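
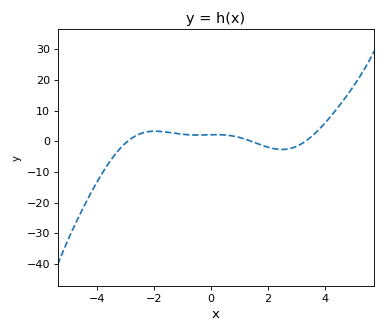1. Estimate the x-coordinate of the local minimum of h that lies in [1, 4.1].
2.4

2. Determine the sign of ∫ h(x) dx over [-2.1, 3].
positive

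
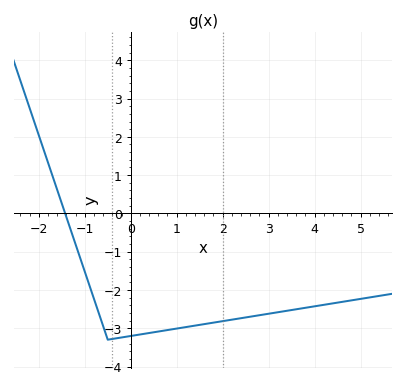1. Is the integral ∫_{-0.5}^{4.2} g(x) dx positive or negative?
negative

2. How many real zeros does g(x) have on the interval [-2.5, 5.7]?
1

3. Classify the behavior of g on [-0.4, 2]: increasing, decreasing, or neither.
increasing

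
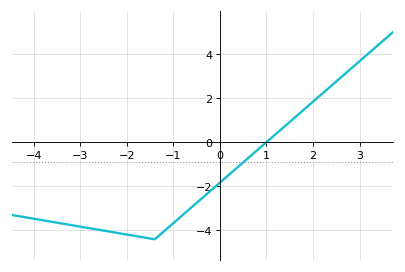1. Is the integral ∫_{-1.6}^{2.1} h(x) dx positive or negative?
negative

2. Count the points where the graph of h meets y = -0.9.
1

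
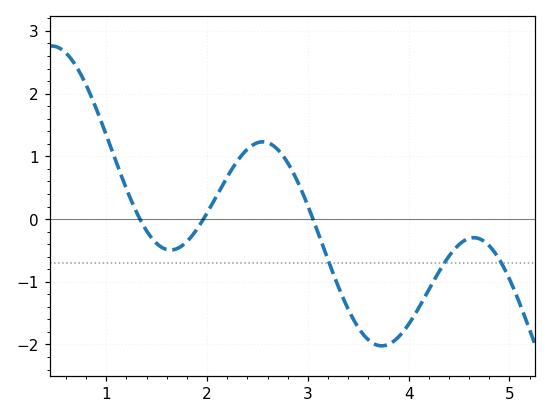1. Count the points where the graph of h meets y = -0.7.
3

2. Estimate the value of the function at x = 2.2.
0.7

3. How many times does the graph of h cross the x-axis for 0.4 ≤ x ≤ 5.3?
3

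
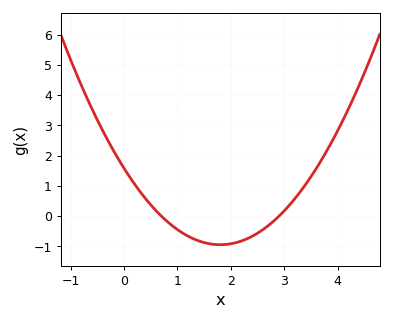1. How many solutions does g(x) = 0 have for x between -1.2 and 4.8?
2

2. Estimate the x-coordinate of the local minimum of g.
1.8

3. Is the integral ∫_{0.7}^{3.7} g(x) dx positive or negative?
negative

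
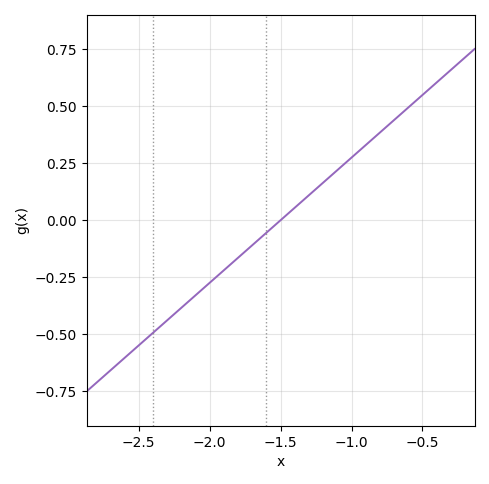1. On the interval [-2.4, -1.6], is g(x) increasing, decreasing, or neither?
increasing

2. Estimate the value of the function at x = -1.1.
0.22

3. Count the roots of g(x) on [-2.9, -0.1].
1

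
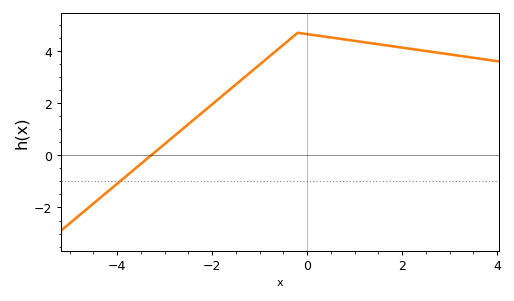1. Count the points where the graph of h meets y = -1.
1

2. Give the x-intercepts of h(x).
-3.2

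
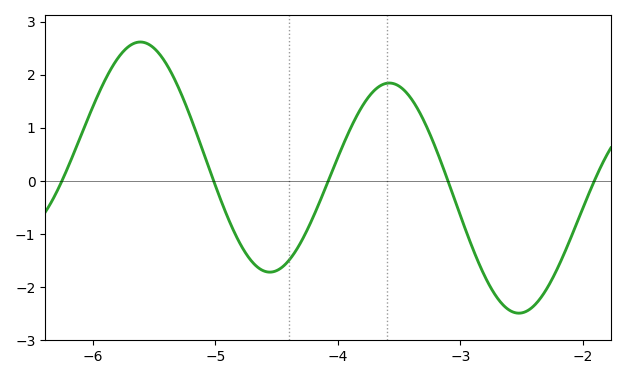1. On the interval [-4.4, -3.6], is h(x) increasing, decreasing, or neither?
increasing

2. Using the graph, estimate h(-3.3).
1.15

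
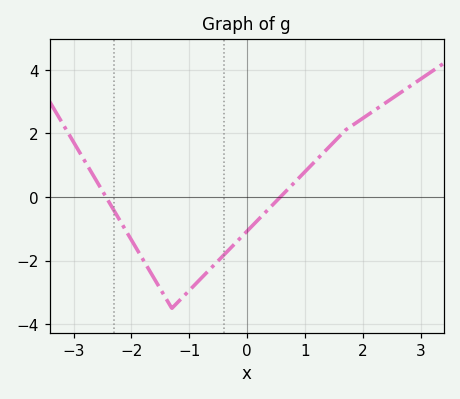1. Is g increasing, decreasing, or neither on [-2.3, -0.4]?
neither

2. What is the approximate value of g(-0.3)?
-1.63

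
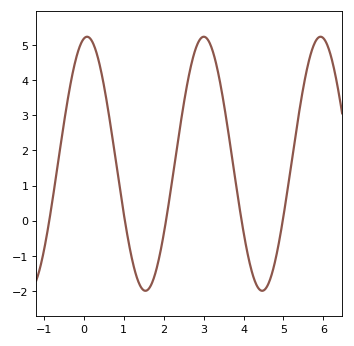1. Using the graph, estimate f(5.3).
2.4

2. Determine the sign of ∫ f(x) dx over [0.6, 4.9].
positive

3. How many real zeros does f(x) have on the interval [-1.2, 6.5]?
5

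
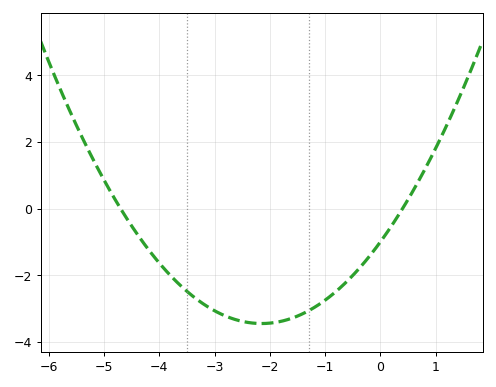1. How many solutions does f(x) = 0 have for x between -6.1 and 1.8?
2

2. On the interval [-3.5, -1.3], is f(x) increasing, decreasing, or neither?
neither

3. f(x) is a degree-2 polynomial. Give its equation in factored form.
y = 0.53(x + 4.7)(x - 0.4)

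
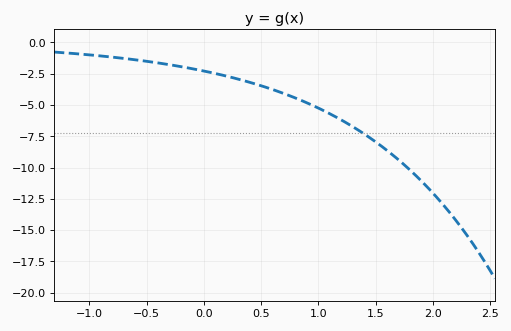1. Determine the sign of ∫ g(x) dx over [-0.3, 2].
negative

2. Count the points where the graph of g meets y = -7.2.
1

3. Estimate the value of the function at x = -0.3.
-1.78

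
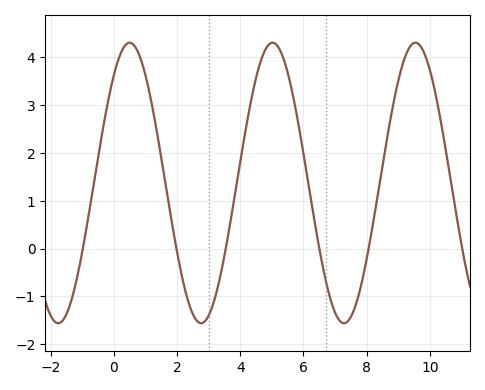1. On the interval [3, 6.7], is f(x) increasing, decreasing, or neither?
neither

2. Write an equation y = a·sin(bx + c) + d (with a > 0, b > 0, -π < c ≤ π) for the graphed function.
y = 2.93sin(1.39x + 0.872) + 1.37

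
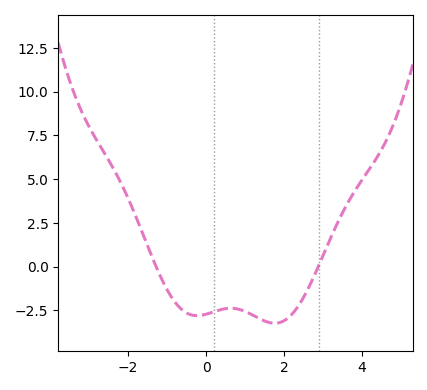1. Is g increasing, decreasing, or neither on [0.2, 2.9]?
neither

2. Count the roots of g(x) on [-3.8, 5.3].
2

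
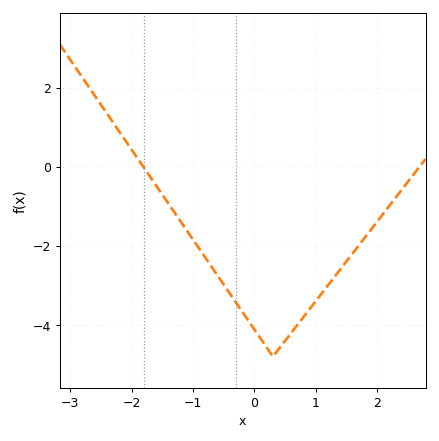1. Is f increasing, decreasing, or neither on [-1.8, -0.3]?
decreasing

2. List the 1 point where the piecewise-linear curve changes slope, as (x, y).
(0.3, -4.8)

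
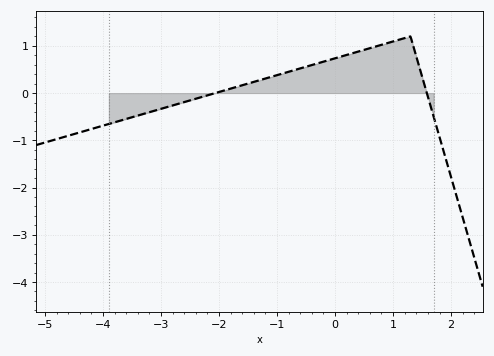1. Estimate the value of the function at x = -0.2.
0.665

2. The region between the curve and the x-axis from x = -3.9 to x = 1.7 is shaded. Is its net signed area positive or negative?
positive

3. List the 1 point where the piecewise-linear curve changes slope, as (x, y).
(1.3, 1.2)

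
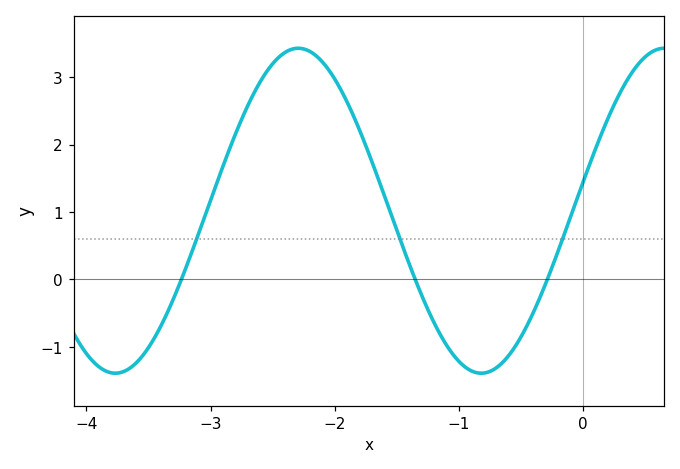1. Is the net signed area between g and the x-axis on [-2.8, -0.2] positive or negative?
positive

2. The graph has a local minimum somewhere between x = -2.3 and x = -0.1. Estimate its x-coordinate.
-0.8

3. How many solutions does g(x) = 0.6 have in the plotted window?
3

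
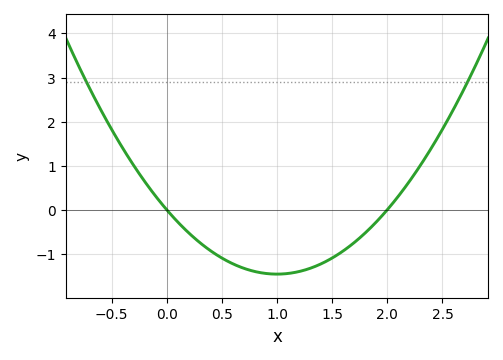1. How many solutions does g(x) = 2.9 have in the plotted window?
2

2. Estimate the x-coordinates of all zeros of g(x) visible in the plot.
0, 2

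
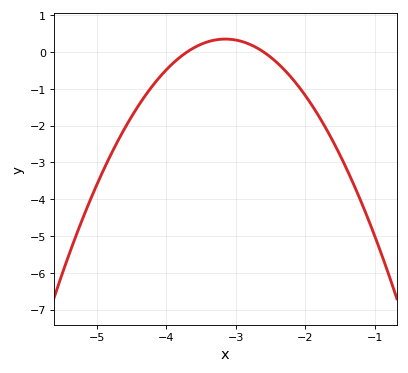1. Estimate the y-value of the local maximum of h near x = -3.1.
0.4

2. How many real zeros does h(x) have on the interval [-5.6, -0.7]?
2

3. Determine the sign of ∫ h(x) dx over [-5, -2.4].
negative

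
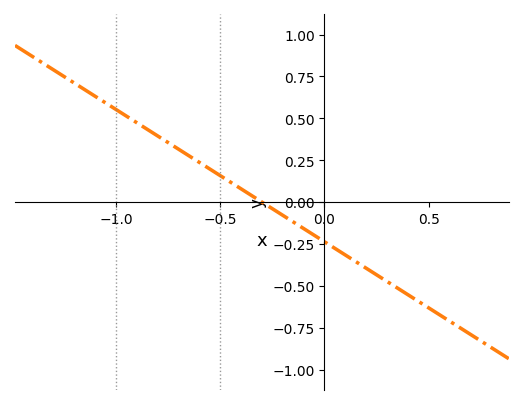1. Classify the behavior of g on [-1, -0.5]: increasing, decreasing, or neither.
decreasing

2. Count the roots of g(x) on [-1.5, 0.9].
1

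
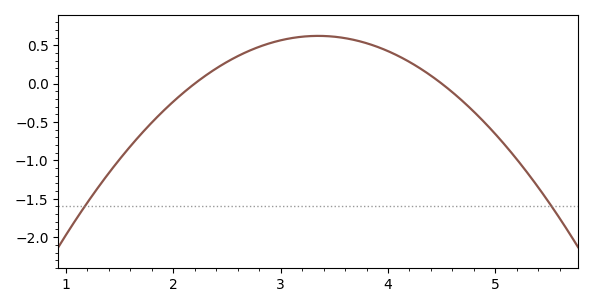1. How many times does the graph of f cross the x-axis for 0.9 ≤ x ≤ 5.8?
2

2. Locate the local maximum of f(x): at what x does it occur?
3.4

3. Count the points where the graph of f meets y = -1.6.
2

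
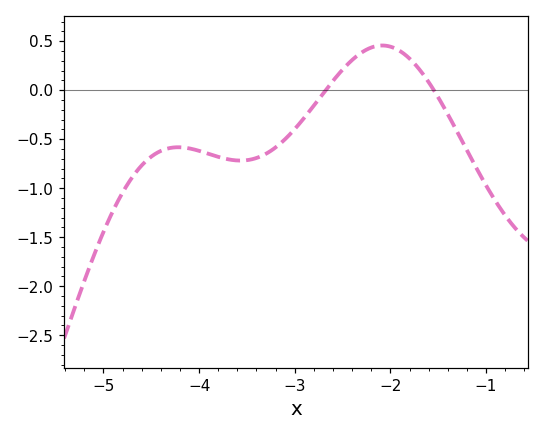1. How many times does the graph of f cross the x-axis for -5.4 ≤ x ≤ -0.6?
2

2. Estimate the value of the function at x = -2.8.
-0.156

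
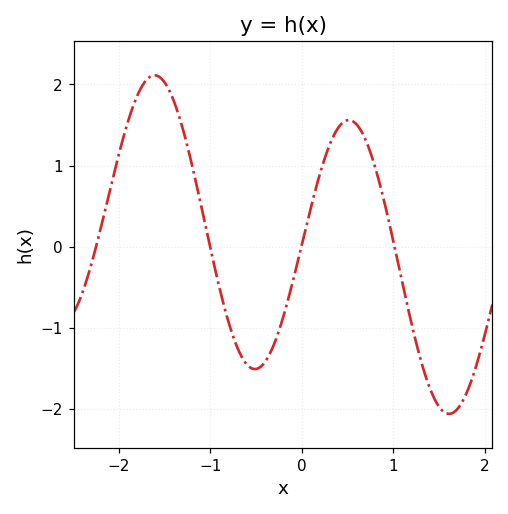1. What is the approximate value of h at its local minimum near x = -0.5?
-1.51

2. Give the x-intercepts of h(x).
-2.25, -1, -0.006, 1.01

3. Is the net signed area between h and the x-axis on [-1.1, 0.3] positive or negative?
negative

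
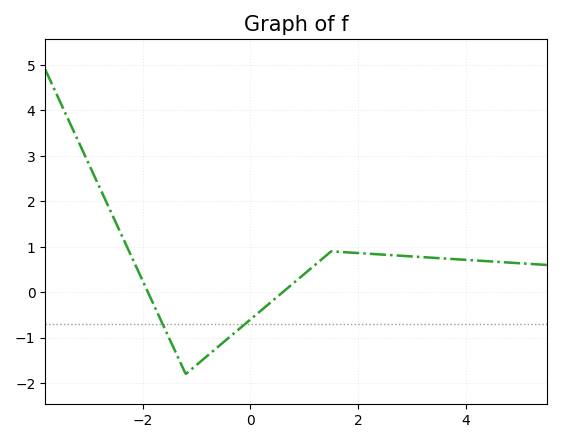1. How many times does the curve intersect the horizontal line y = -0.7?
2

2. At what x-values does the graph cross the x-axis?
-1.9, 0.6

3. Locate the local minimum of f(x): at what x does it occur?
-1.2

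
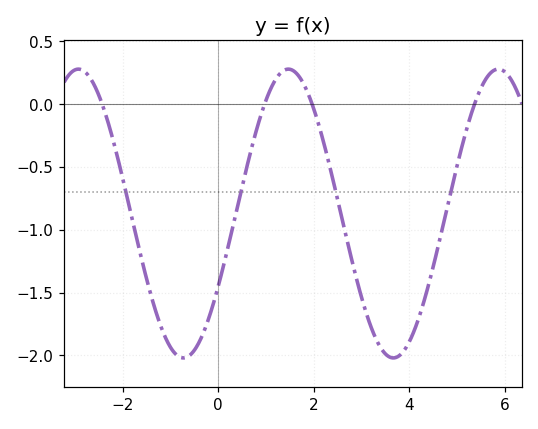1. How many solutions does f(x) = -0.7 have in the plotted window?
4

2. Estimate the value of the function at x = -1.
-1.95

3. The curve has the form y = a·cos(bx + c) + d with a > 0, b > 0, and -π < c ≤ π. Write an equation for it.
y = 1.15cos(1.4x - 2.1) - 0.87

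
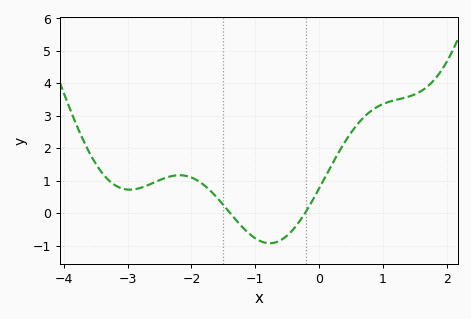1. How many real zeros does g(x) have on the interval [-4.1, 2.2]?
2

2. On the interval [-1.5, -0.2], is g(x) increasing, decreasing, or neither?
neither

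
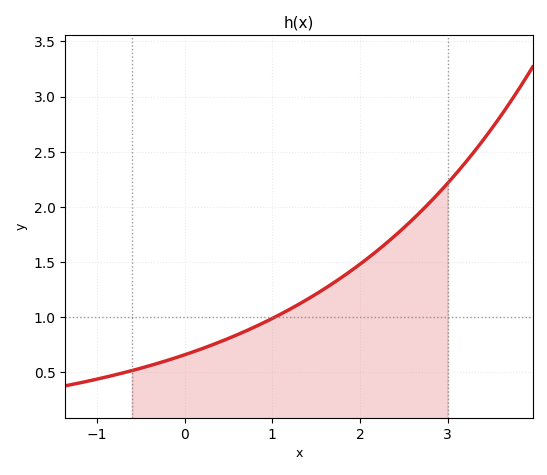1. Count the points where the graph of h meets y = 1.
1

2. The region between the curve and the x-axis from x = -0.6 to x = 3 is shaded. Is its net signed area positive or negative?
positive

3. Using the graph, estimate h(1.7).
1.31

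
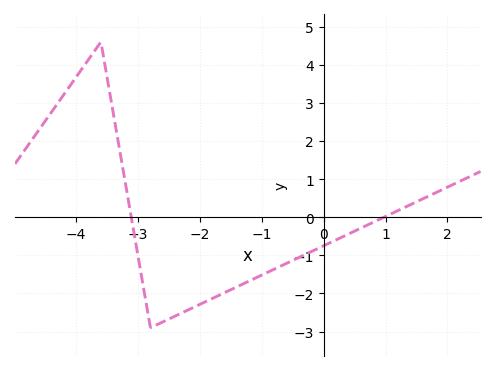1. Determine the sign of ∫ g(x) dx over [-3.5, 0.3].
negative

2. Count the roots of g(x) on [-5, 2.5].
2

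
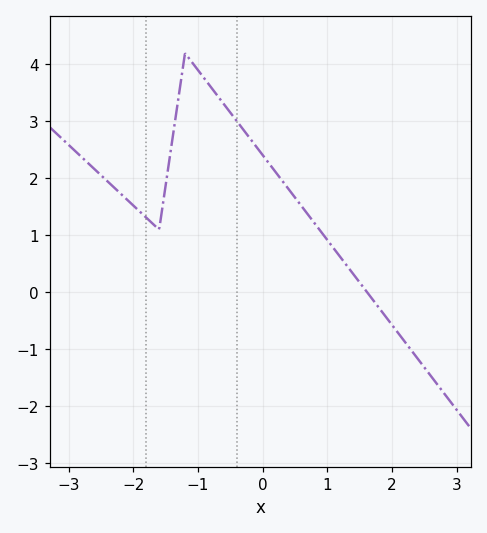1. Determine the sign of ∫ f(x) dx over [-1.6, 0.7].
positive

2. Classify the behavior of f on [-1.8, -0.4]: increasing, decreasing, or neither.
neither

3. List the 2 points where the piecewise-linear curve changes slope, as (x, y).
(-1.6, 1.1); (-1.2, 4.2)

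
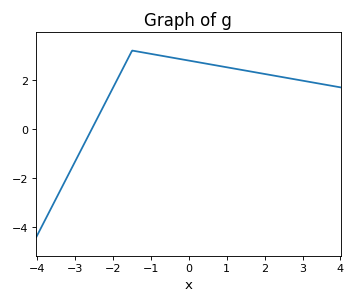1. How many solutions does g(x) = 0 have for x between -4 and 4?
1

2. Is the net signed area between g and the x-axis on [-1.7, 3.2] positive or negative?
positive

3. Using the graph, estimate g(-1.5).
3.2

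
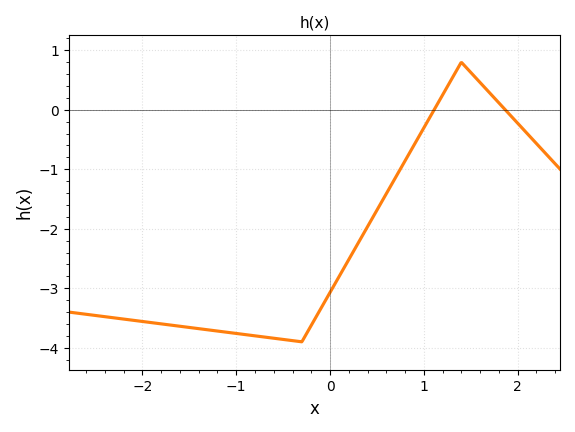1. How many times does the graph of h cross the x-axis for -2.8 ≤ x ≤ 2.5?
2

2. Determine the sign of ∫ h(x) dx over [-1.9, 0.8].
negative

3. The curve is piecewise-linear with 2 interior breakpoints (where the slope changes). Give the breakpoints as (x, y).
(-0.3, -3.9); (1.4, 0.8)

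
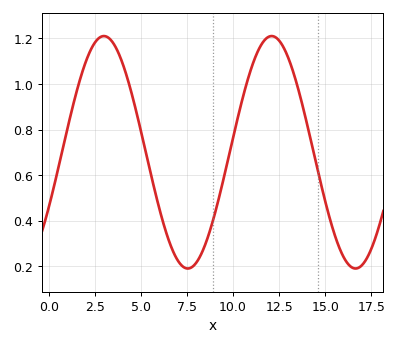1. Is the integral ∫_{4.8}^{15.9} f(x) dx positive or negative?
positive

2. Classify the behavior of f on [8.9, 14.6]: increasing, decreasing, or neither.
neither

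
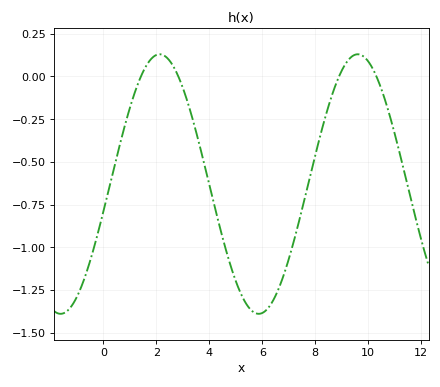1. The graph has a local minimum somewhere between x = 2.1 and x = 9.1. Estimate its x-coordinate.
5.8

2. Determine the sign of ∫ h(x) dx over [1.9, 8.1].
negative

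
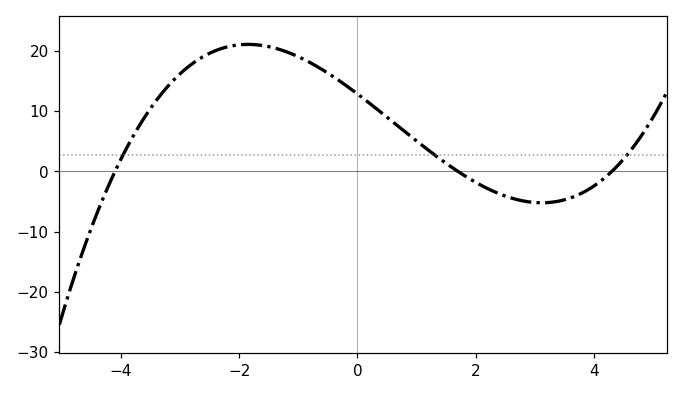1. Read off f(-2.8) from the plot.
18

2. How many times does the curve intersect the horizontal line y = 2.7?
3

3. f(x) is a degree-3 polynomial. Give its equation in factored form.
y = 0.43(x + 4.1)(x - 1.7)(x - 4.3)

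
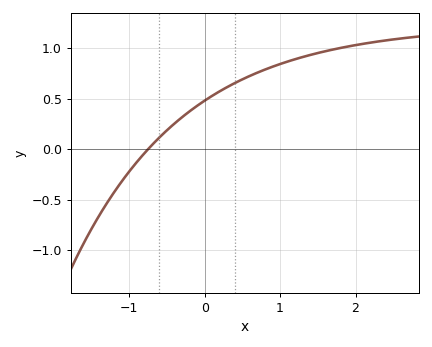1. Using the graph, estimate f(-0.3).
0.3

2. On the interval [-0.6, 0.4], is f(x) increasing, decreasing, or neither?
increasing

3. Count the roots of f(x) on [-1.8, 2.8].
1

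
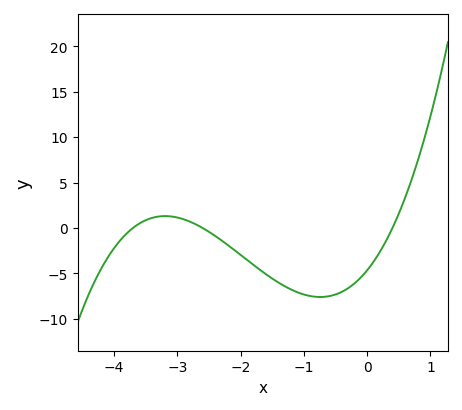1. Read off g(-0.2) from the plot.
-6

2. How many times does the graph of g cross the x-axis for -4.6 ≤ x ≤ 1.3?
3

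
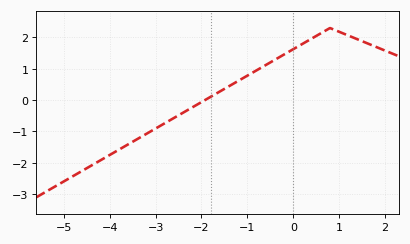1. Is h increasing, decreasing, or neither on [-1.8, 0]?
increasing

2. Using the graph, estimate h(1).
2.2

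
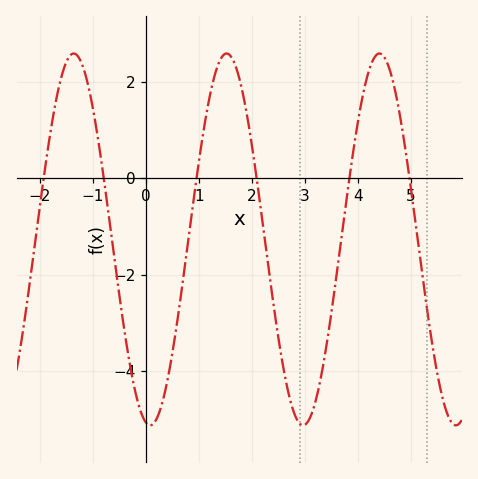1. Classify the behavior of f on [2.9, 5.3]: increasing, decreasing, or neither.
neither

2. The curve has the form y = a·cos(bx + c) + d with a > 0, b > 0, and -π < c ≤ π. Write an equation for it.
y = 3.85cos(2.18x + 2.97) - 1.27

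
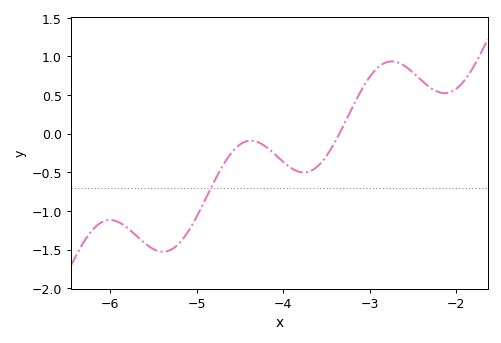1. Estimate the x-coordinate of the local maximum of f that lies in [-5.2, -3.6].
-4.38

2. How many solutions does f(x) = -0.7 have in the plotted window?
1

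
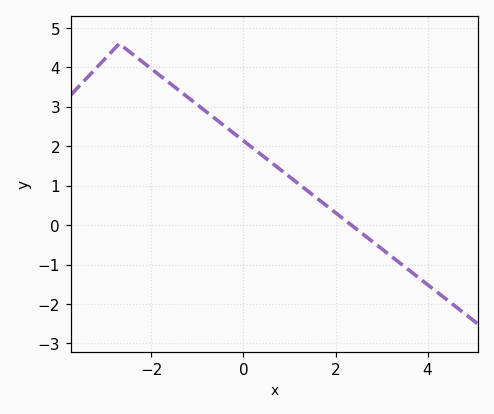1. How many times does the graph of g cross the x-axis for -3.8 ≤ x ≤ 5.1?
1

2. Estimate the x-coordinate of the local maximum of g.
-2.7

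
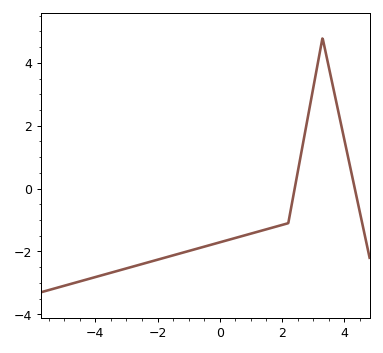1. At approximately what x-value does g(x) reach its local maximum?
3.4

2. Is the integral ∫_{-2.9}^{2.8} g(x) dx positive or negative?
negative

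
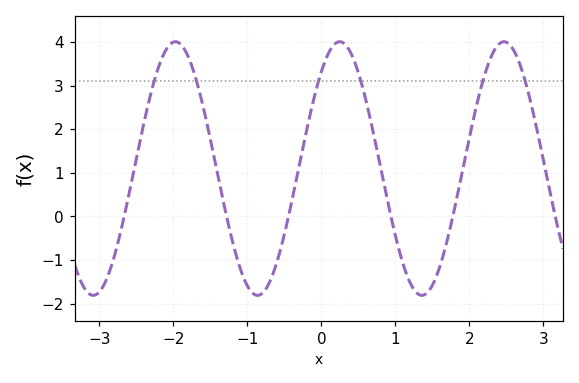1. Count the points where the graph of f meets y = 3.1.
6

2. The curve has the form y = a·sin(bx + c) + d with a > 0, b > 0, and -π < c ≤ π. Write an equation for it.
y = 2.91sin(2.8x + 0.87) + 1.1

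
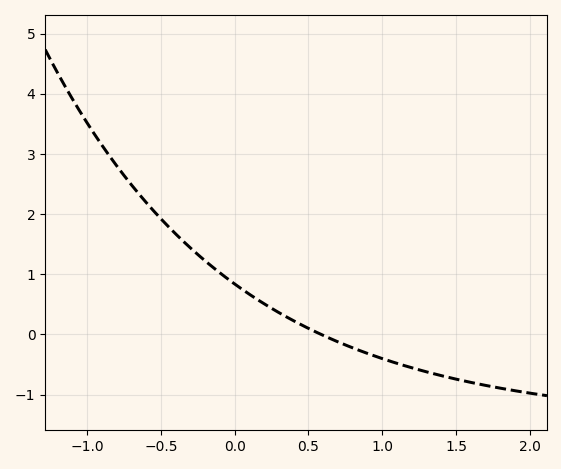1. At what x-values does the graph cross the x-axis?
0.6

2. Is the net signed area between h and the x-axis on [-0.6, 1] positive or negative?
positive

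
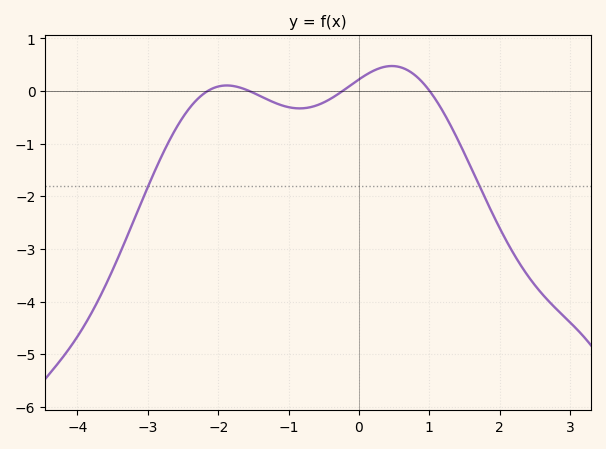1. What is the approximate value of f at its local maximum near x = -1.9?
0.1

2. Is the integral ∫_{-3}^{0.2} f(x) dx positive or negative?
negative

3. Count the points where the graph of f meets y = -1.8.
2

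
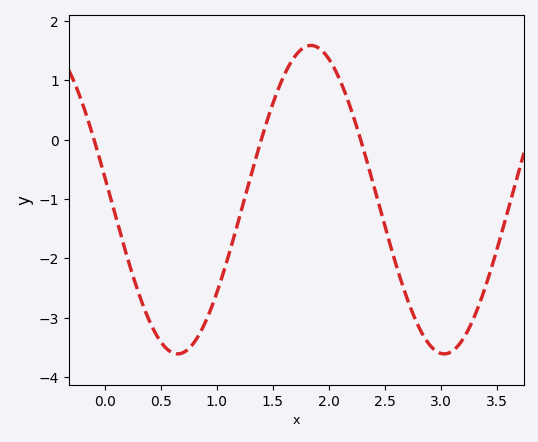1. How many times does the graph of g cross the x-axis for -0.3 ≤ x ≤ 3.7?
3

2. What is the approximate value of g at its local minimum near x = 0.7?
-3.6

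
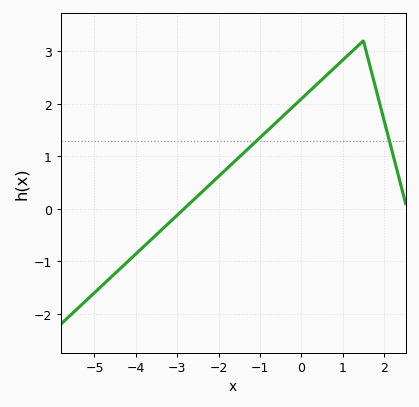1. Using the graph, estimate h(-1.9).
0.691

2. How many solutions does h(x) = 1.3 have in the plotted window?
2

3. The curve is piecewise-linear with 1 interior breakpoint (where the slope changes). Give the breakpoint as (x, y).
(1.5, 3.2)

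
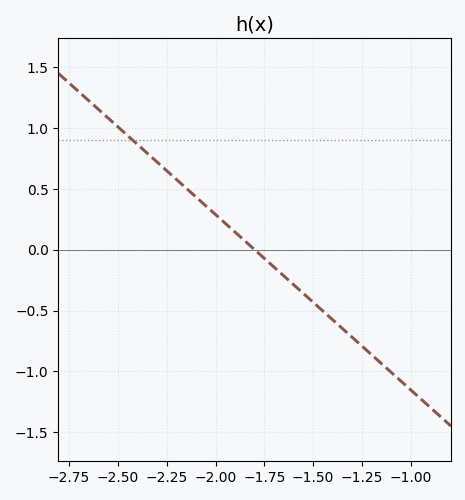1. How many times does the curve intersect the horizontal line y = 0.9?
1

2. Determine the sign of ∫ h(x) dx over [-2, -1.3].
negative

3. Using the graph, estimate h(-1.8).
0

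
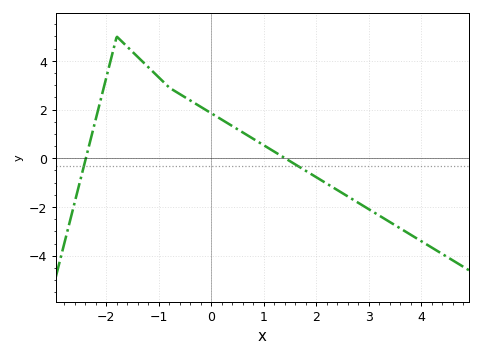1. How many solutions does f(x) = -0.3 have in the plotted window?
2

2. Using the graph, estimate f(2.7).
-1.7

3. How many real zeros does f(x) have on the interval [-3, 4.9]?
2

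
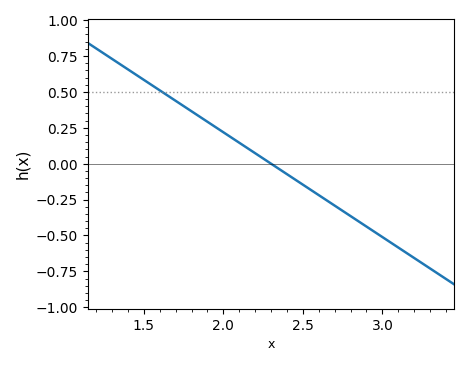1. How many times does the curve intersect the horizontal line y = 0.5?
1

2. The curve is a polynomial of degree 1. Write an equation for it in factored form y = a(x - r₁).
y = -0.73(x - 2.3)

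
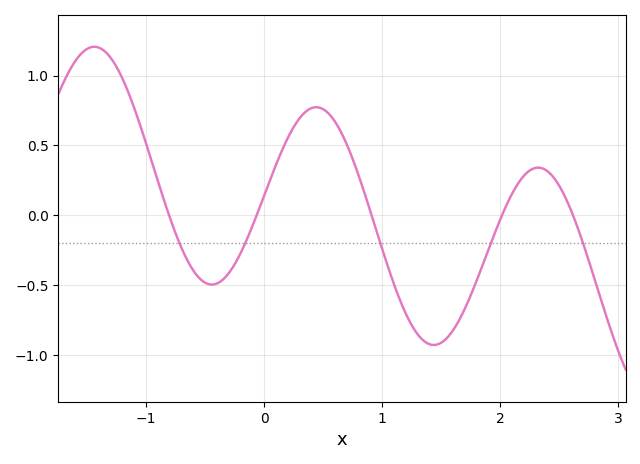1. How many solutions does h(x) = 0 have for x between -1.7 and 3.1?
5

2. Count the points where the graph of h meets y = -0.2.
5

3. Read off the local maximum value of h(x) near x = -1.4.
1.2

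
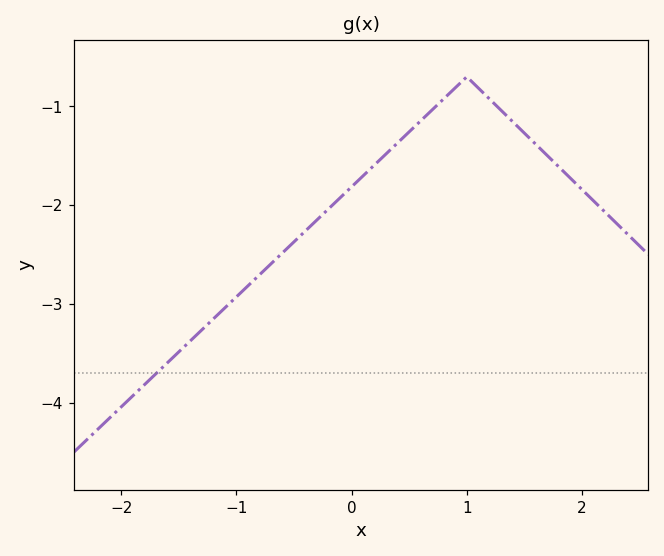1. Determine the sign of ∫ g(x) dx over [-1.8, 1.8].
negative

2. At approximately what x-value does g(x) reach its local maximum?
1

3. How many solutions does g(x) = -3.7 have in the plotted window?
1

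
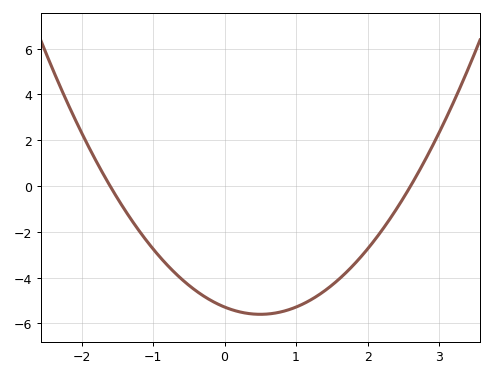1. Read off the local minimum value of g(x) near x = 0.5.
-5.6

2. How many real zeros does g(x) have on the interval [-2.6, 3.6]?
2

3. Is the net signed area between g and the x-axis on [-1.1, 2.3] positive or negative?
negative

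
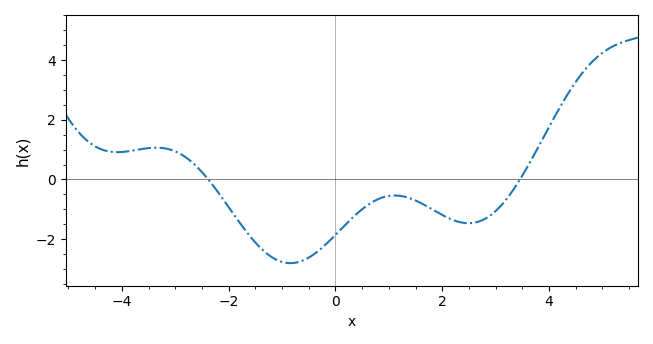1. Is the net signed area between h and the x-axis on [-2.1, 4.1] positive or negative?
negative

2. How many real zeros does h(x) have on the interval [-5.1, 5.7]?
2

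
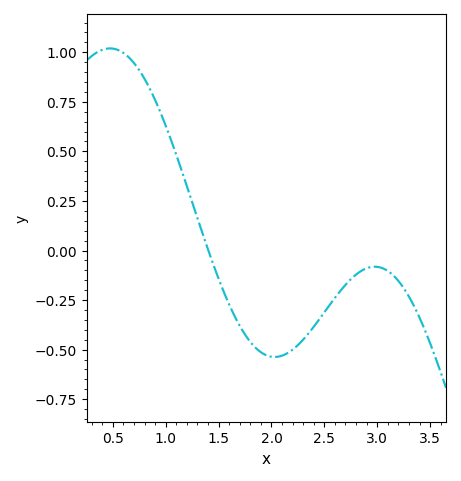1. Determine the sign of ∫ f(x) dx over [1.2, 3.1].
negative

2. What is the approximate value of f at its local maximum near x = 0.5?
1.02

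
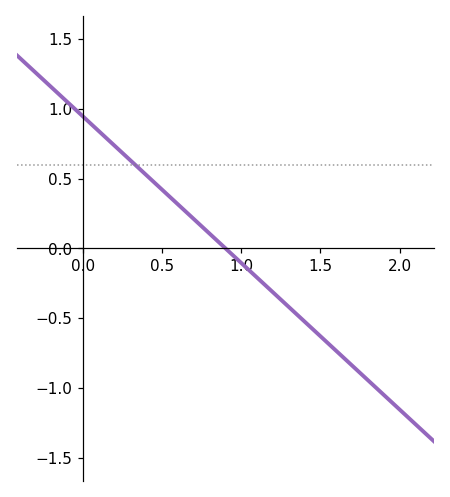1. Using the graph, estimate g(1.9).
-1.05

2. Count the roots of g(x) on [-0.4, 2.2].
1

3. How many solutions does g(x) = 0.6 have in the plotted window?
1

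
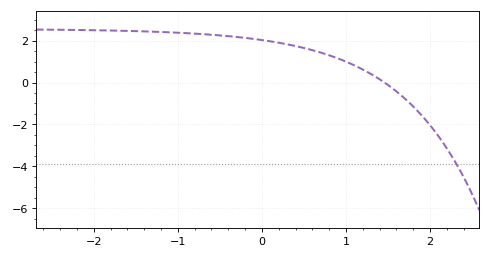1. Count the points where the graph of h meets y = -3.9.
1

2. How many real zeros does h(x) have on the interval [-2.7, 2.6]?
1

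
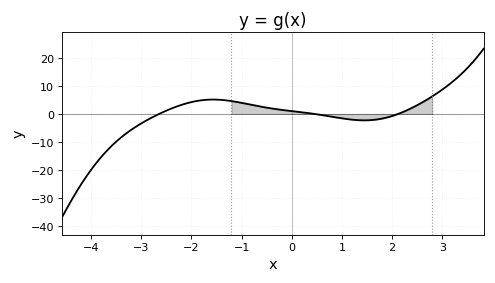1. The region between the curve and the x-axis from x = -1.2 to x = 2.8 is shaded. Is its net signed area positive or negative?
positive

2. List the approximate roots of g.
-2.64, 0.455, 2.12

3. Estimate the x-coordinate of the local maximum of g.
-1.56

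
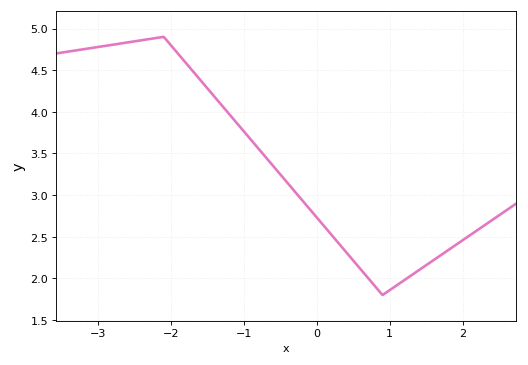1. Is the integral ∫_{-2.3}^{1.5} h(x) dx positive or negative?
positive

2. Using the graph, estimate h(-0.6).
3.35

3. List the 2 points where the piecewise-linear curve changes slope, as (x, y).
(-2.1, 4.9); (0.9, 1.8)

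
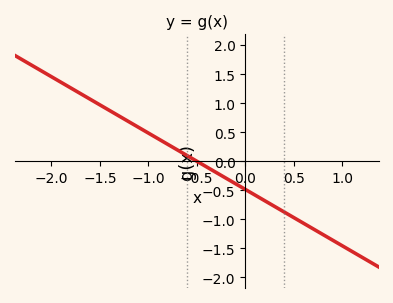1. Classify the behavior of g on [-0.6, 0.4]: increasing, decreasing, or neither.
decreasing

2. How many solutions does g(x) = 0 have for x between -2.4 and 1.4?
1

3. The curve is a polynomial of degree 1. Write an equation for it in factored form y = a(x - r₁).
y = -0.97(x + 0.5)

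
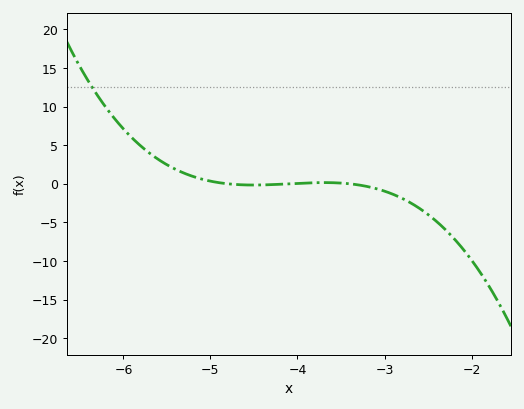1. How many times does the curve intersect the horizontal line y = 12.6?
1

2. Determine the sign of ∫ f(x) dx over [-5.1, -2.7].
negative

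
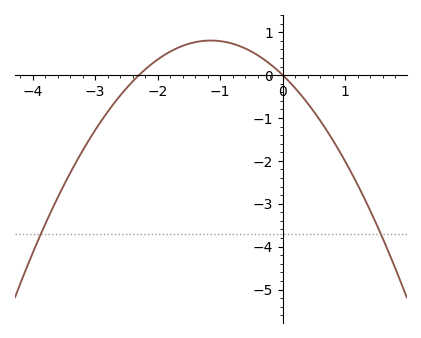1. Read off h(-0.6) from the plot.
0.6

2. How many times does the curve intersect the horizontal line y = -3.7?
2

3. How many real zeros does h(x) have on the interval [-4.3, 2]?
2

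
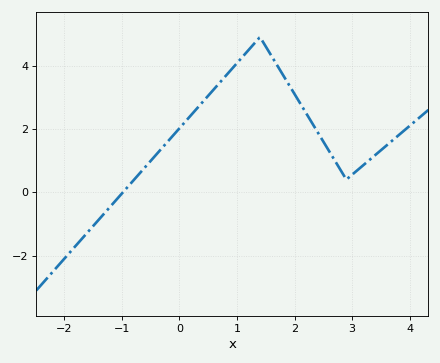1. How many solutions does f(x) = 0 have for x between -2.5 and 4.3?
1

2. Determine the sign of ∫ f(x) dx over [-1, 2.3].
positive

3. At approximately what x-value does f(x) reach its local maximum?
1.4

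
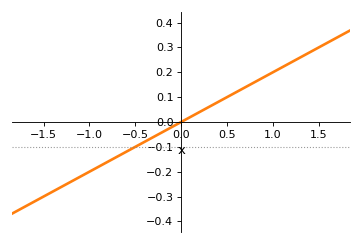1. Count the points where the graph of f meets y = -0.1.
1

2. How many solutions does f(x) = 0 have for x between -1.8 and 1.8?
1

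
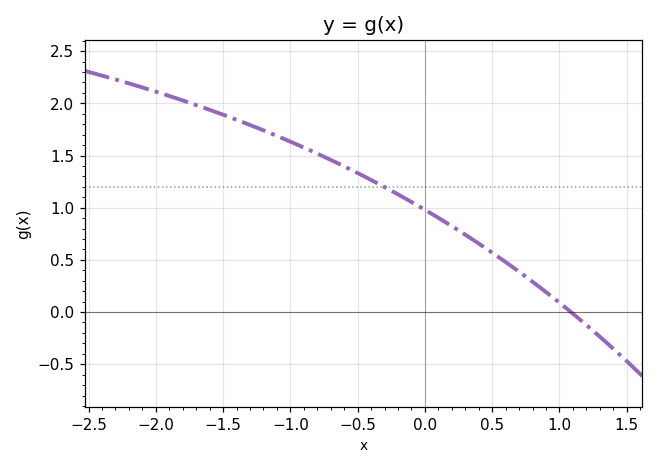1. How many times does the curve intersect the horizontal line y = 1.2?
1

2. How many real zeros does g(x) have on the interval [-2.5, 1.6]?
1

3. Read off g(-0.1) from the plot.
1.05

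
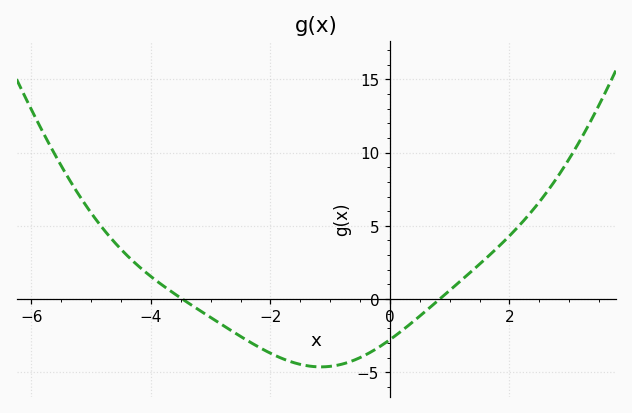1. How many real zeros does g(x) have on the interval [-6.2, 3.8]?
2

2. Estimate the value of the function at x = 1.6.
2.75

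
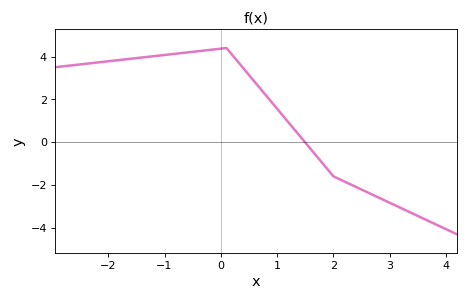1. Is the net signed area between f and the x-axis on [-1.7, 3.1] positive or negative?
positive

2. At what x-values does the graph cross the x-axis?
1.5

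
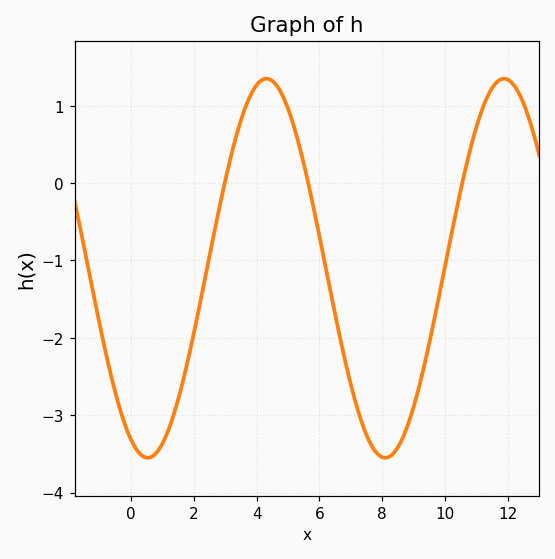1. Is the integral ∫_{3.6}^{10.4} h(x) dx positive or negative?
negative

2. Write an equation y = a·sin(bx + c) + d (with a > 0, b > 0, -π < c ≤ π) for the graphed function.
y = 2.45sin(0.83x - 2) - 1.1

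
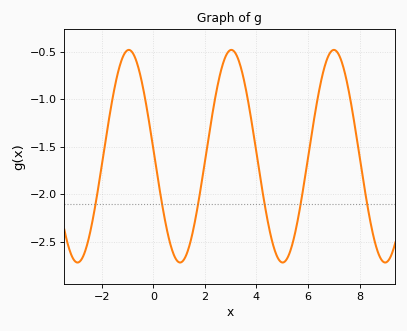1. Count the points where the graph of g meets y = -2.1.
6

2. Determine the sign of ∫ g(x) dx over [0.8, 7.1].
negative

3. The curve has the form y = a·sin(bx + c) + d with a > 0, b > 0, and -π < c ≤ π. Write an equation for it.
y = 1.12sin(1.58x + 3.07) - 1.6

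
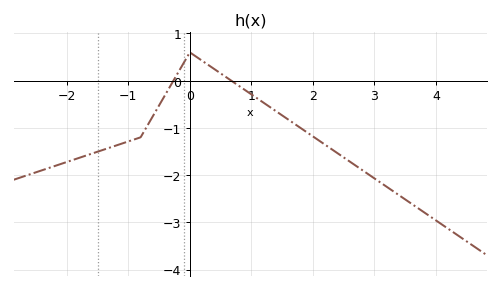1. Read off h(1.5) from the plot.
-0.7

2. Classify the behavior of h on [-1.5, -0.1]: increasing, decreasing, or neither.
increasing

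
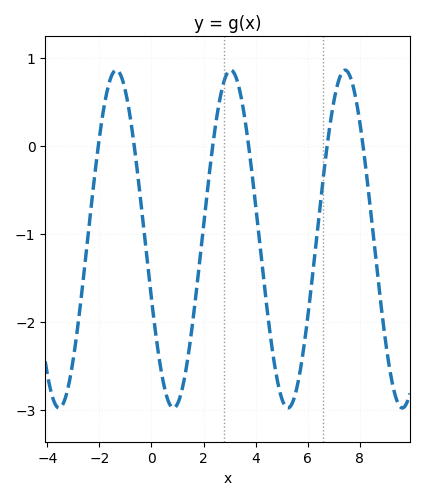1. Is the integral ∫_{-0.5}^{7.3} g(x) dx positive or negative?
negative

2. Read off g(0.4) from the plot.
-2.6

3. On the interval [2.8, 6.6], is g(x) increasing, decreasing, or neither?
neither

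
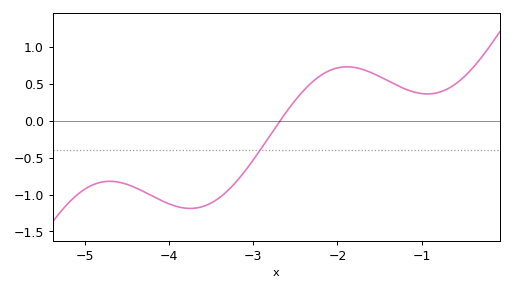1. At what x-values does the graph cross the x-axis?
-2.7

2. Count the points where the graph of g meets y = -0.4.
1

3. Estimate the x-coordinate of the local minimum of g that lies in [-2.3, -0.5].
-0.9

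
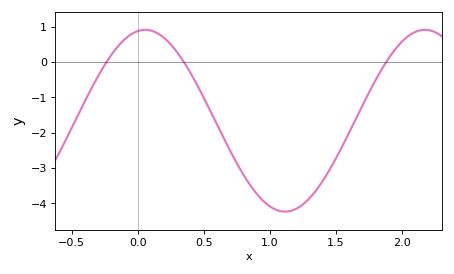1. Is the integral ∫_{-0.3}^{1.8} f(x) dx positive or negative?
negative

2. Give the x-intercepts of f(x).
-0.235, 0.349, 1.88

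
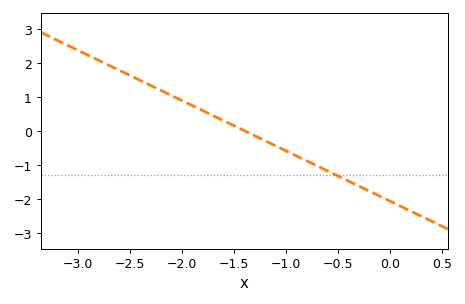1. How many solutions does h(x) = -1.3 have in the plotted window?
1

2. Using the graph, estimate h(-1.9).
0.74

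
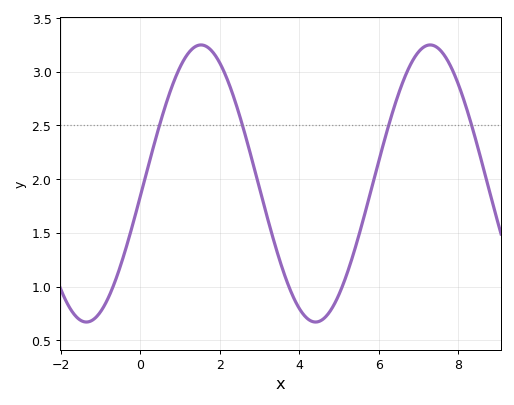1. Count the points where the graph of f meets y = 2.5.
4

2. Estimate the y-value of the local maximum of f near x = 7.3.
3.25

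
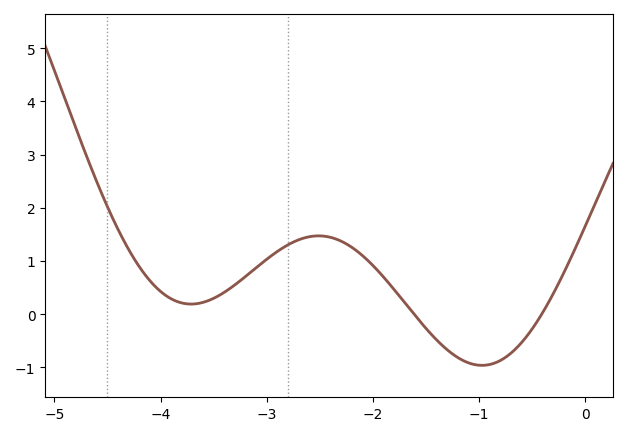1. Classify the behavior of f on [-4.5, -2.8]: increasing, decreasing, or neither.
neither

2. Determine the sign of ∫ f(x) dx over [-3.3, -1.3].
positive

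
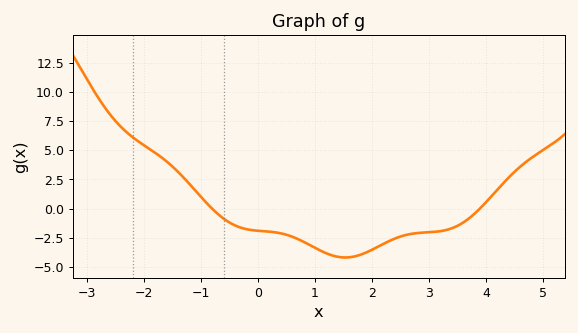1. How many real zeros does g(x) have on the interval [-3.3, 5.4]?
2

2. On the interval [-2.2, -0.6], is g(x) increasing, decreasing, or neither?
decreasing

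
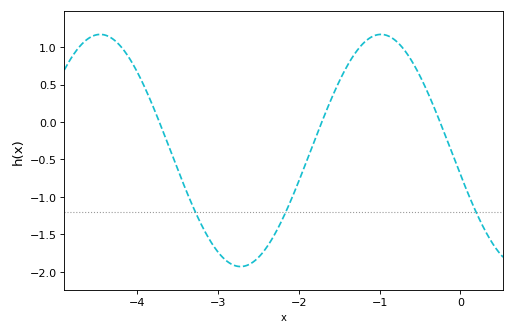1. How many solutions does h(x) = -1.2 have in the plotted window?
3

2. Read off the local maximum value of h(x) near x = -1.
1.17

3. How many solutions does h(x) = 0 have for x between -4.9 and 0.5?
3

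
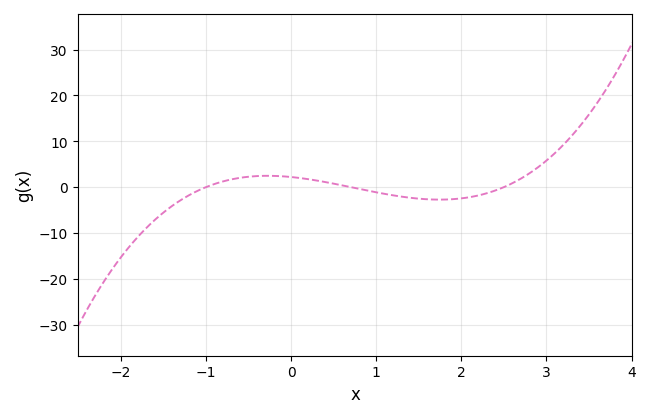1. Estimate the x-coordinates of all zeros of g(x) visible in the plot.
-1, 0.7, 2.5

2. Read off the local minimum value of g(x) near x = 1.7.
-2.73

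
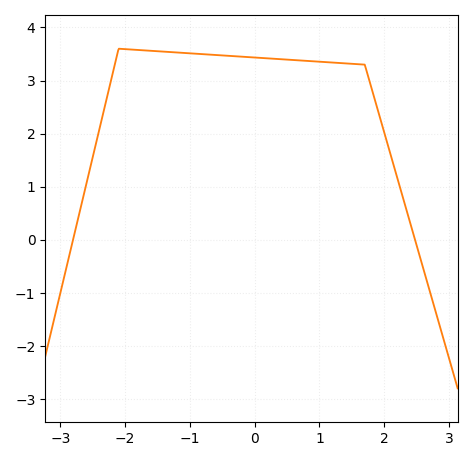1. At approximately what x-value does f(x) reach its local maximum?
-2.1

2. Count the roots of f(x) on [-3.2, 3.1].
2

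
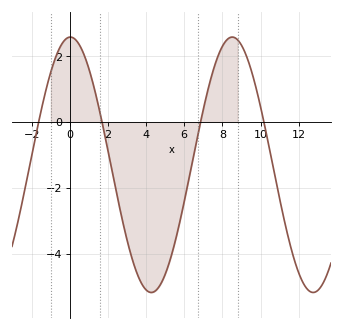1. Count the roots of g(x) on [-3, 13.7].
4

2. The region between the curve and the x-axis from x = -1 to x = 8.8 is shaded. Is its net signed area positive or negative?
negative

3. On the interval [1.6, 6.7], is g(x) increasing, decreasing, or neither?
neither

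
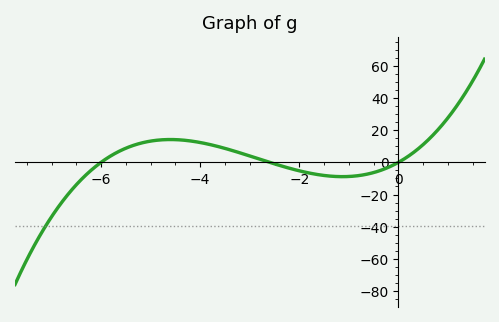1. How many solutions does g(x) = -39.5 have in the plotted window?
1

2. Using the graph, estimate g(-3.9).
12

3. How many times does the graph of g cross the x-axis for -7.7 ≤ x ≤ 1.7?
3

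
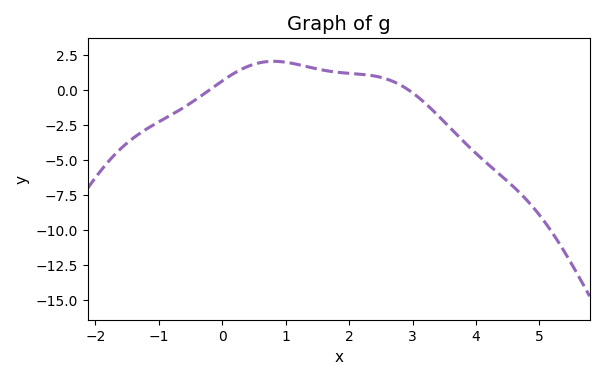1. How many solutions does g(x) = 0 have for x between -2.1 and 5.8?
2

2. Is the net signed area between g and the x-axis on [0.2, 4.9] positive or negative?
negative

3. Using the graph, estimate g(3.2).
-1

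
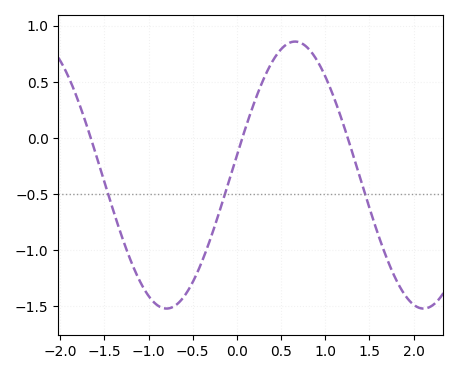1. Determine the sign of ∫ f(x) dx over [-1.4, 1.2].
negative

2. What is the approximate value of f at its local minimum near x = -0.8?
-1.5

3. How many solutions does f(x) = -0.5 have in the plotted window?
3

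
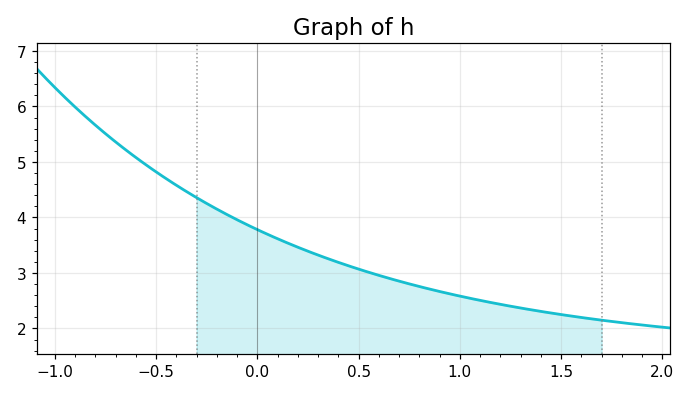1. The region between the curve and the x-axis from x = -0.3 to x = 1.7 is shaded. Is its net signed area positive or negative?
positive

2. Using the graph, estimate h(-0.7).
5.36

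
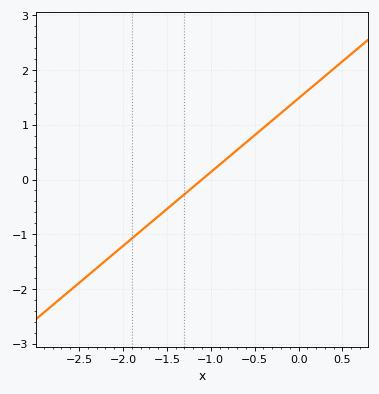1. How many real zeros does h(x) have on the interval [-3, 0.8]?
1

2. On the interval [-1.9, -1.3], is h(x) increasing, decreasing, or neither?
increasing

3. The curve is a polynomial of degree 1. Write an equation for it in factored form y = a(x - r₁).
y = 1.35(x + 1.1)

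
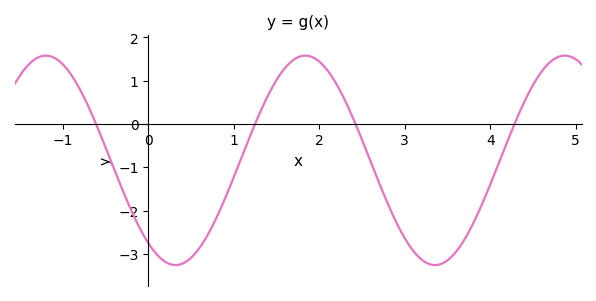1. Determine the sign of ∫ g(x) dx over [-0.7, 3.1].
negative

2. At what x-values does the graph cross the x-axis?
-0.6, 1.2, 2.4, 4.3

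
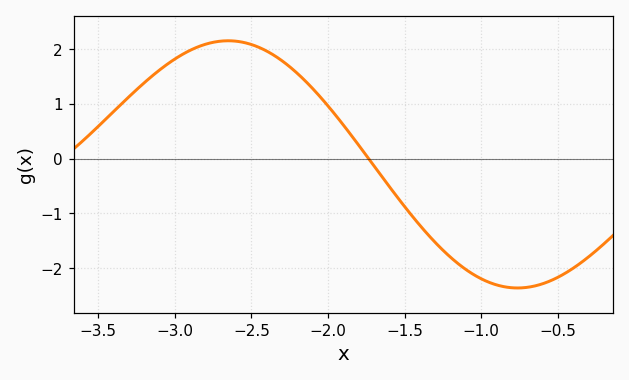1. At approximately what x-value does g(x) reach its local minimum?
-0.75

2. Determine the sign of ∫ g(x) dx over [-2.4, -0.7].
negative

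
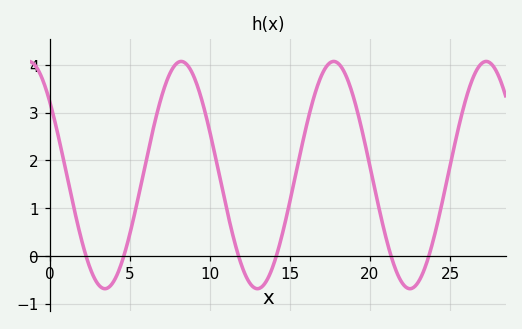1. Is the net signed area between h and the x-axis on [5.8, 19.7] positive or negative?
positive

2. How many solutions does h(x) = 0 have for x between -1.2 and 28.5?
6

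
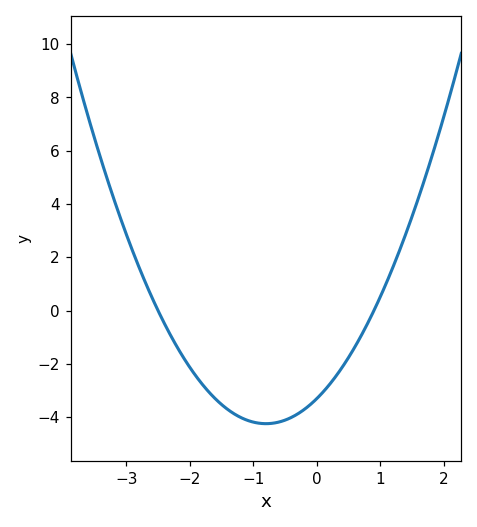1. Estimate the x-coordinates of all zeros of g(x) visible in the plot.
-2.5, 0.9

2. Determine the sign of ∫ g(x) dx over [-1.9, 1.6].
negative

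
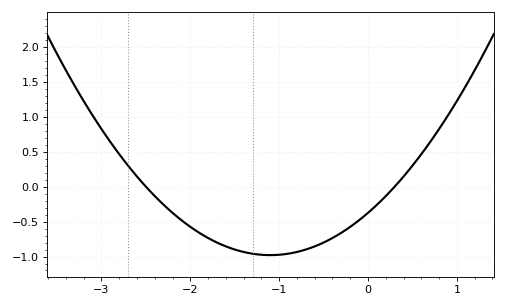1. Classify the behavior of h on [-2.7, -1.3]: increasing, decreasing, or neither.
decreasing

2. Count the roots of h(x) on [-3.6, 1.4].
2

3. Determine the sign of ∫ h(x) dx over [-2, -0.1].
negative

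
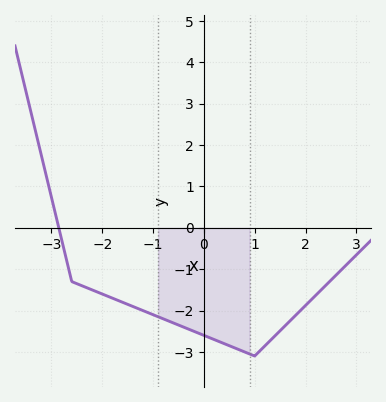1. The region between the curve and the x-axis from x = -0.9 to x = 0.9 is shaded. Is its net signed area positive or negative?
negative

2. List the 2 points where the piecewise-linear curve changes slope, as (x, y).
(-2.6, -1.3); (1, -3.1)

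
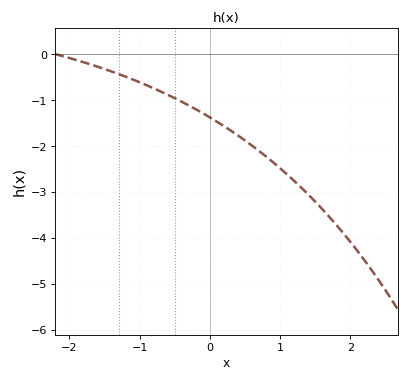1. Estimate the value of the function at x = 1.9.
-3.89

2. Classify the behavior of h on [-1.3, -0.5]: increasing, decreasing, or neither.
decreasing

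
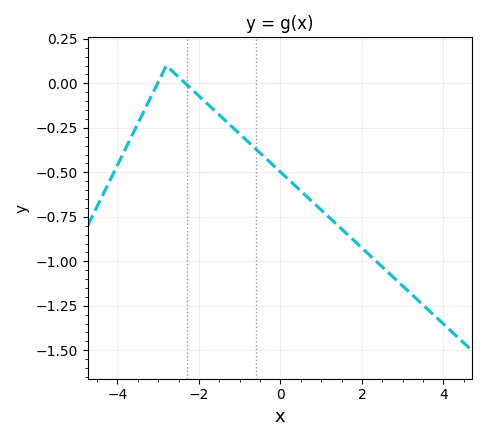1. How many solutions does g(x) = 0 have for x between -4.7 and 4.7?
2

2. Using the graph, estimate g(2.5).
-1.03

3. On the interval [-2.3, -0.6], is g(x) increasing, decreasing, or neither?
decreasing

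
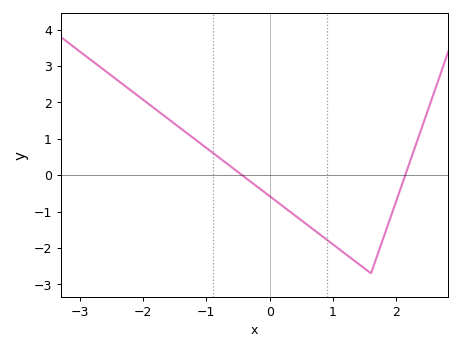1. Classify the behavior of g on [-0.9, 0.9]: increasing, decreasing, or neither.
decreasing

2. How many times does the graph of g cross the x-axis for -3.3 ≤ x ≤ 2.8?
2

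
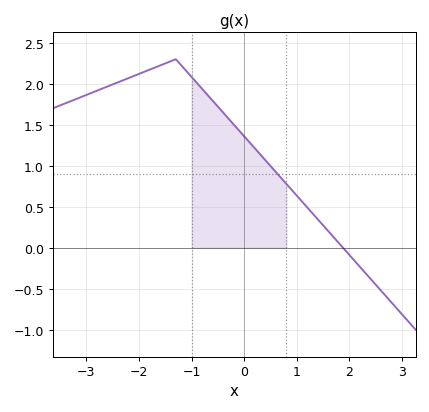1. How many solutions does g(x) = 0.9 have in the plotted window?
1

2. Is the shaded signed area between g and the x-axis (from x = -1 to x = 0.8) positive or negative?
positive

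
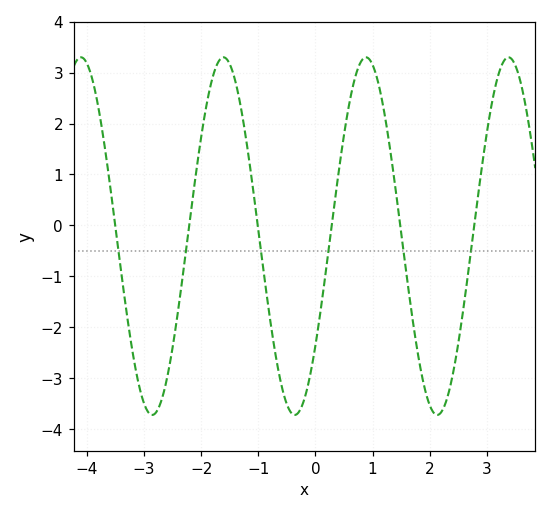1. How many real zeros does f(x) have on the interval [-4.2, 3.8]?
6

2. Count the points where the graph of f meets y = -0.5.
6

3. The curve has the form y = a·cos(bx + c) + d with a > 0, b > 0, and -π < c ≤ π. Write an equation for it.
y = 3.51cos(2.5x - 2.2) - 0.21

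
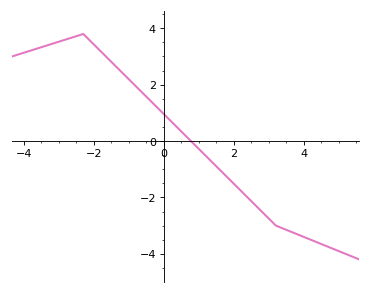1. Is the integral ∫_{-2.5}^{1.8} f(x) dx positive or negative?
positive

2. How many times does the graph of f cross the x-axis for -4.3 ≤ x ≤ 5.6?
1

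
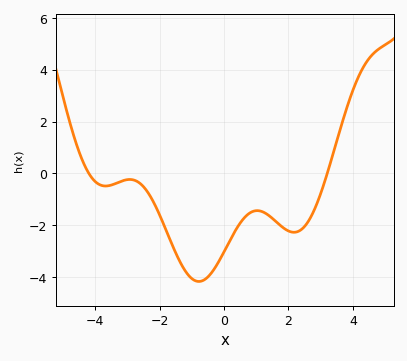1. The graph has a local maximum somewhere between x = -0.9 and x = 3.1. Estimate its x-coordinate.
1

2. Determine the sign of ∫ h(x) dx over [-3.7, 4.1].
negative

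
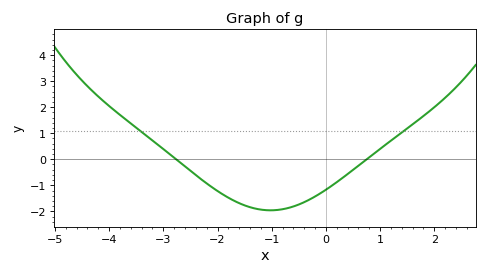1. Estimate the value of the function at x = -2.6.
-0.3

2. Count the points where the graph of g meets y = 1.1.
2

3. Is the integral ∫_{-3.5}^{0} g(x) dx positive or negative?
negative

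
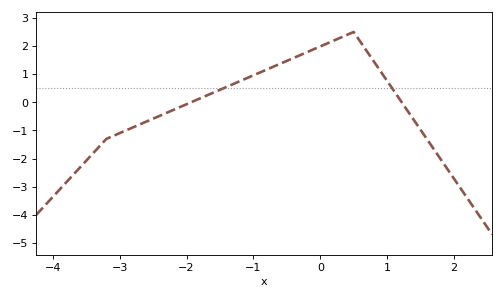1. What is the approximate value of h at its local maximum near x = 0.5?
2.5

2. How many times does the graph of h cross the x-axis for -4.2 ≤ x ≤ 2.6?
2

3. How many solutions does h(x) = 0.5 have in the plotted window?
2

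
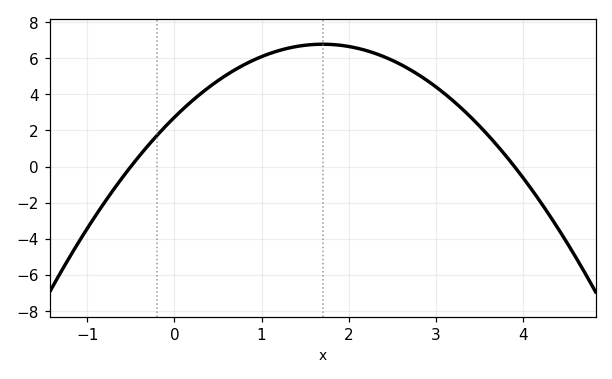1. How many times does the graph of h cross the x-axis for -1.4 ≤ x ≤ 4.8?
2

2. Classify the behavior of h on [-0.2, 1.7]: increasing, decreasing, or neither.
increasing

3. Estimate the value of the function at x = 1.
6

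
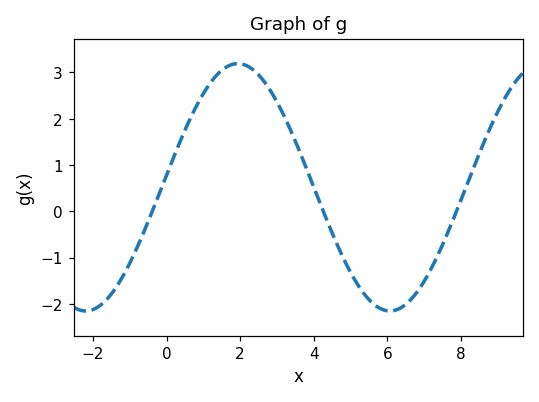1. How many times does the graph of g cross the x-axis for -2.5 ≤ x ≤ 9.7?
3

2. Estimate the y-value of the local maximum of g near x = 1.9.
3.19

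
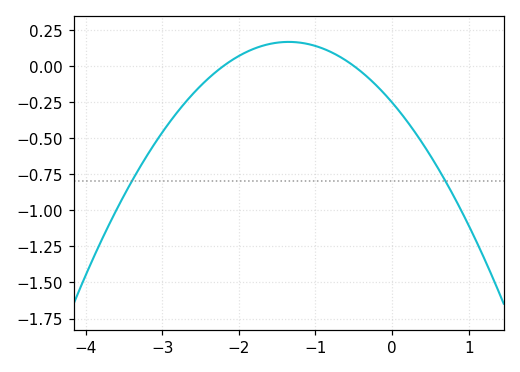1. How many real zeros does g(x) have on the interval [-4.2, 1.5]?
2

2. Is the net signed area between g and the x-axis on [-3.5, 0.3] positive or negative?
negative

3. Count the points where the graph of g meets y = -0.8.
2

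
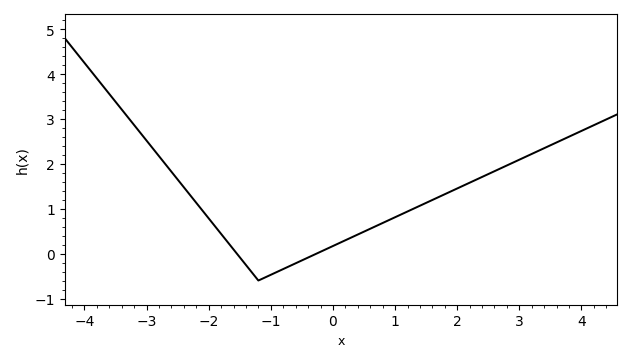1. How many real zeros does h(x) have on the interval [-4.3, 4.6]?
2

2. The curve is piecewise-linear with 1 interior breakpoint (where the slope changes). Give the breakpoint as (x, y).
(-1.2, -0.6)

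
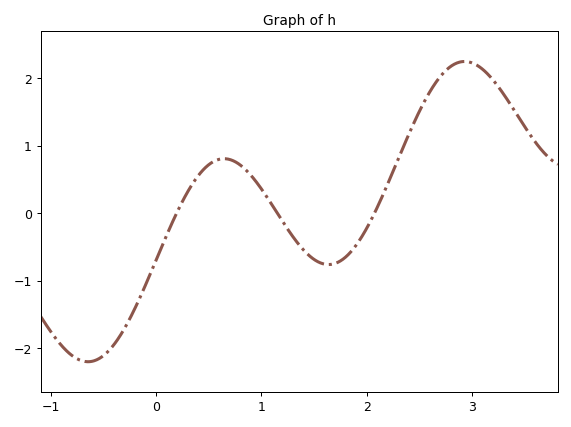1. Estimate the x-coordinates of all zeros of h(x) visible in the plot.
0.2, 1.2, 2.1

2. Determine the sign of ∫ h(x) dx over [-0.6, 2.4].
negative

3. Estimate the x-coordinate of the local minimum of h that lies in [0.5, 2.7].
1.6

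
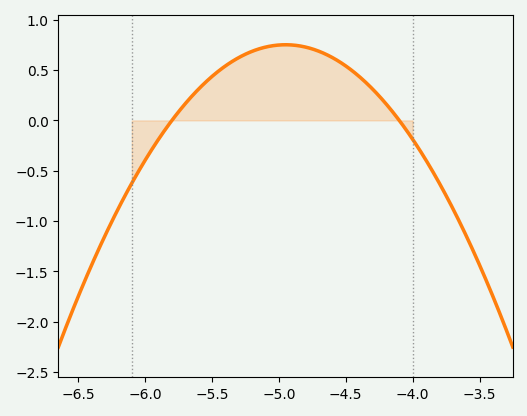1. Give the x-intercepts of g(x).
-5.8, -4.1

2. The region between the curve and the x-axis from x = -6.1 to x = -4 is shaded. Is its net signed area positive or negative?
positive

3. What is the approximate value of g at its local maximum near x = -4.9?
0.75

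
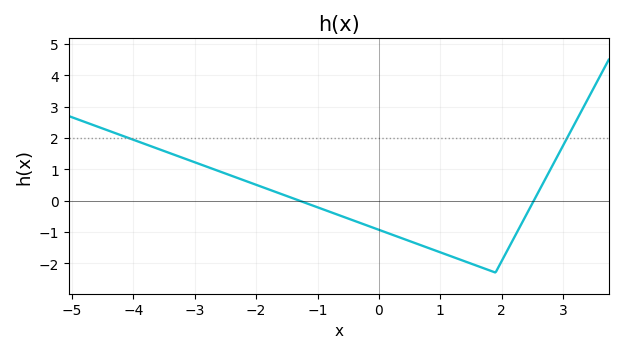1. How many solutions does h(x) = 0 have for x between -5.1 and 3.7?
2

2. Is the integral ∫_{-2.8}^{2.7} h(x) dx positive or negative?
negative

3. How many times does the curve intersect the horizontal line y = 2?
2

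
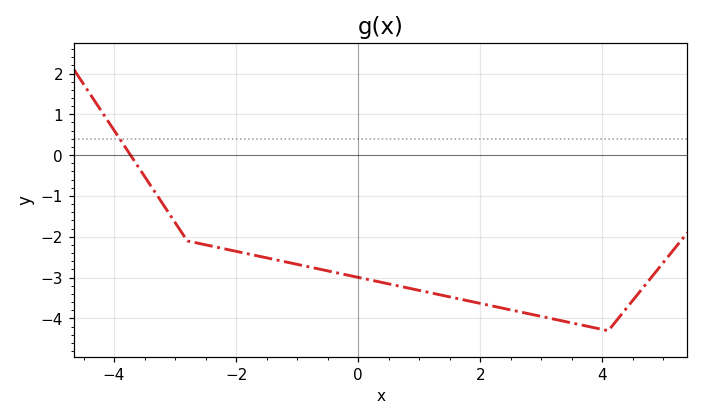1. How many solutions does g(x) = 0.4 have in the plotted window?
1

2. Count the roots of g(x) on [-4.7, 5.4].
1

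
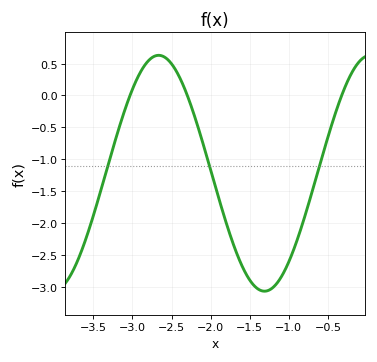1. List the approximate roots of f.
-3, -2.3, -0.3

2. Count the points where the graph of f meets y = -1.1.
3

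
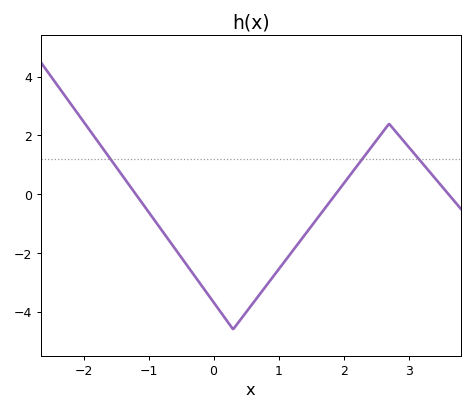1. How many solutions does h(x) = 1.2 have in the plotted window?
3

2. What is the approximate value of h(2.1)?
0.65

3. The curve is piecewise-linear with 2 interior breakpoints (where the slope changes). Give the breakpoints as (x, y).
(0.3, -4.6); (2.7, 2.4)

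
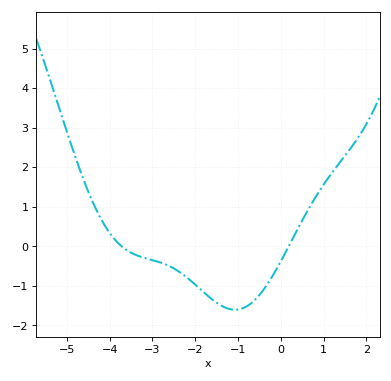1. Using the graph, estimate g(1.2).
1.86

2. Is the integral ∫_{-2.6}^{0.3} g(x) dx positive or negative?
negative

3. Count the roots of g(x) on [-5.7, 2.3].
2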